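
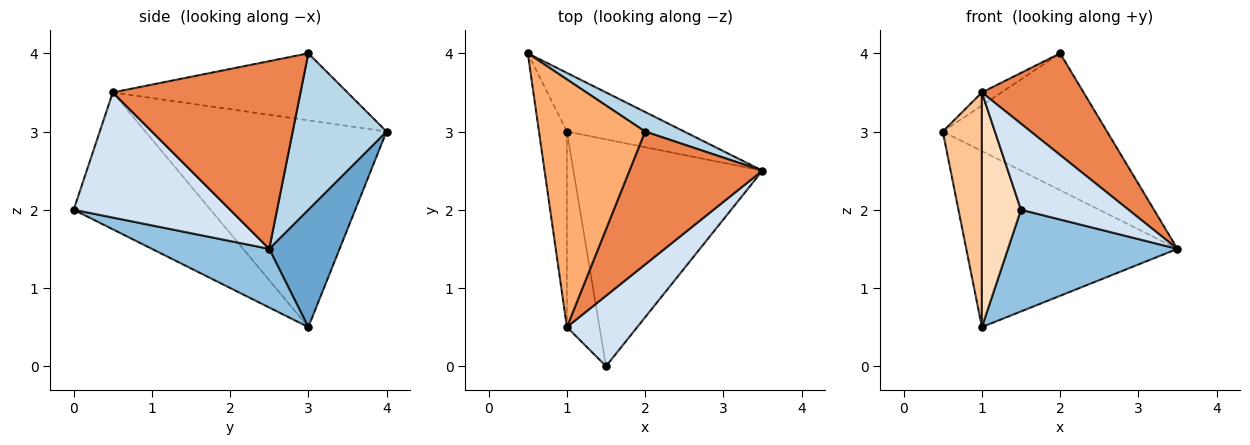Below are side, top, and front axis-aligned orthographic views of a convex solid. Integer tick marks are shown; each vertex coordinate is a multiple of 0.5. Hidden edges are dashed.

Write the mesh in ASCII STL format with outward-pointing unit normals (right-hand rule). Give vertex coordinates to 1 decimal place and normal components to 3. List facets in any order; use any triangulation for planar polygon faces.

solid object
 facet normal 0.302 0.905 -0.302
  outer loop
   vertex 1.0 3.0 0.5
   vertex 0.5 4.0 3.0
   vertex 3.5 2.5 1.5
  endloop
 endfacet
 facet normal 0.272 -0.394 -0.878
  outer loop
   vertex 1.0 3.0 0.5
   vertex 3.5 2.5 1.5
   vertex 1.5 0.0 2.0
  endloop
 endfacet
 facet normal 0.492 0.862 0.123
  outer loop
   vertex 2.0 3.0 4.0
   vertex 3.5 2.5 1.5
   vertex 0.5 4.0 3.0
  endloop
 endfacet
 facet normal 0.748 -0.514 0.421
  outer loop
   vertex 1.0 0.5 3.5
   vertex 1.5 0.0 2.0
   vertex 3.5 2.5 1.5
  endloop
 endfacet
 facet normal 0.746 -0.404 0.529
  outer loop
   vertex 1.0 0.5 3.5
   vertex 3.5 2.5 1.5
   vertex 2.0 3.0 4.0
  endloop
 endfacet
 facet normal -0.533 0.044 0.845
  outer loop
   vertex 1.0 0.5 3.5
   vertex 2.0 3.0 4.0
   vertex 0.5 4.0 3.0
  endloop
 endfacet
 facet normal -0.978 -0.159 -0.132
  outer loop
   vertex 1.0 0.5 3.5
   vertex 0.5 4.0 3.0
   vertex 1.0 3.0 0.5
  endloop
 endfacet
 facet normal -0.937 -0.268 -0.223
  outer loop
   vertex 1.0 0.5 3.5
   vertex 1.0 3.0 0.5
   vertex 1.5 0.0 2.0
  endloop
 endfacet
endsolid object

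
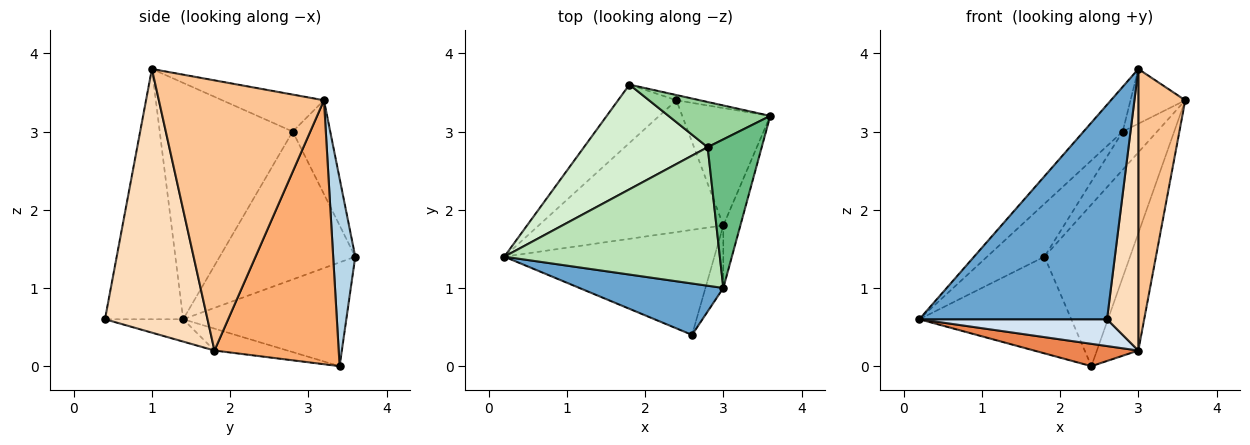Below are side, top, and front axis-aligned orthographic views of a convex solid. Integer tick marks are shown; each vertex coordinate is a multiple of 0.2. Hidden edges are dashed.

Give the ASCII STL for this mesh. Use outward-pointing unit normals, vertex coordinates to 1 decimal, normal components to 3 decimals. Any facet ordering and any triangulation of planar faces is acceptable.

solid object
 facet normal -0.376 -0.901 0.216
  outer loop
   vertex 3.0 1.0 3.8
   vertex 0.2 1.4 0.6
   vertex 2.6 0.4 0.6
  endloop
 endfacet
 facet normal -0.677 0.630 -0.380
  outer loop
   vertex 1.8 3.6 1.4
   vertex 2.4 3.4 0.0
   vertex 0.2 1.4 0.6
  endloop
 endfacet
 facet normal 0.250 0.968 -0.031
  outer loop
   vertex 1.8 3.6 1.4
   vertex 3.6 3.2 3.4
   vertex 2.4 3.4 0.0
  endloop
 endfacet
 facet normal -0.103 -0.246 -0.964
  outer loop
   vertex 3.0 1.8 0.2
   vertex 2.6 0.4 0.6
   vertex 0.2 1.4 0.6
  endloop
 endfacet
 facet normal -0.116 -0.166 -0.979
  outer loop
   vertex 3.0 1.8 0.2
   vertex 0.2 1.4 0.6
   vertex 2.4 3.4 0.0
  endloop
 endfacet
 facet normal 0.905 0.302 -0.302
  outer loop
   vertex 3.0 1.8 0.2
   vertex 2.4 3.4 0.0
   vertex 3.6 3.2 3.4
  endloop
 endfacet
 facet normal 0.960 -0.273 -0.061
  outer loop
   vertex 3.0 1.8 0.2
   vertex 3.6 3.2 3.4
   vertex 3.0 1.0 3.8
  endloop
 endfacet
 facet normal 0.954 -0.291 -0.065
  outer loop
   vertex 3.0 1.8 0.2
   vertex 3.0 1.0 3.8
   vertex 2.6 0.4 0.6
  endloop
 endfacet
 facet normal -0.540 0.291 0.790
  outer loop
   vertex 2.8 2.8 3.0
   vertex 3.0 1.0 3.8
   vertex 3.6 3.2 3.4
  endloop
 endfacet
 facet normal -0.576 0.528 0.624
  outer loop
   vertex 2.8 2.8 3.0
   vertex 3.6 3.2 3.4
   vertex 1.8 3.6 1.4
  endloop
 endfacet
 facet normal -0.722 0.212 0.658
  outer loop
   vertex 2.8 2.8 3.0
   vertex 0.2 1.4 0.6
   vertex 3.0 1.0 3.8
  endloop
 endfacet
 facet normal -0.730 0.309 0.610
  outer loop
   vertex 2.8 2.8 3.0
   vertex 1.8 3.6 1.4
   vertex 0.2 1.4 0.6
  endloop
 endfacet
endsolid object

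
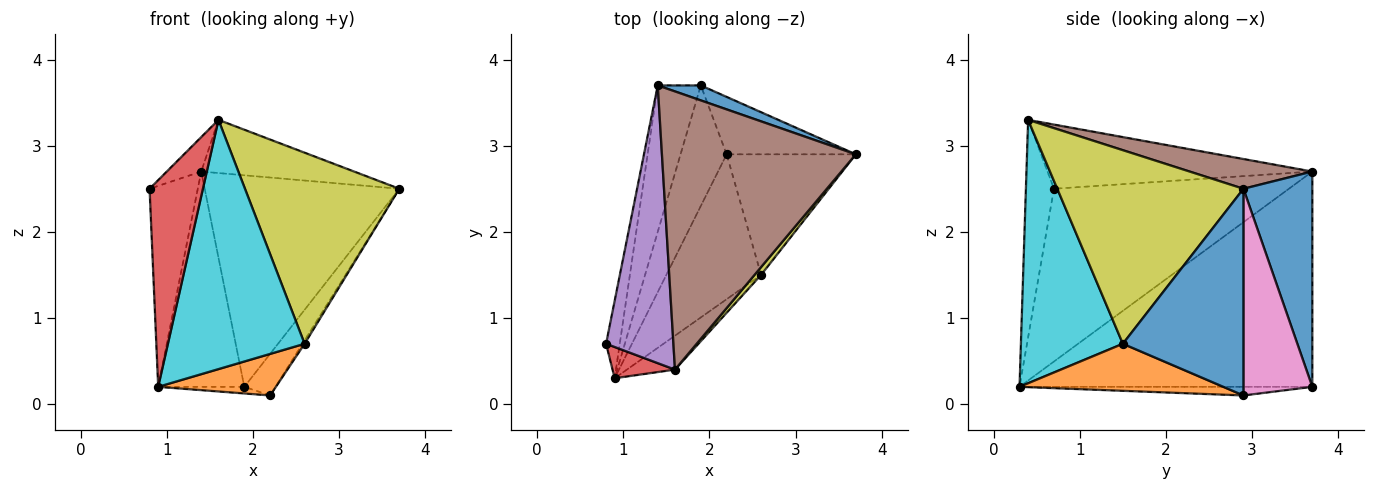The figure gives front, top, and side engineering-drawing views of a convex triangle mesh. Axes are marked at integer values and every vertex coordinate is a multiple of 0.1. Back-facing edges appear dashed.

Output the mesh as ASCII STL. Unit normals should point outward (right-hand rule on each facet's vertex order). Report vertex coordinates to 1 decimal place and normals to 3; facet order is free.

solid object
 facet normal 0.333 0.941 0.067
  outer loop
   vertex 1.4 3.7 2.7
   vertex 3.7 2.9 2.5
   vertex 1.9 3.7 0.2
  endloop
 endfacet
 facet normal -0.977 0.200 -0.077
  outer loop
   vertex 1.4 3.7 2.7
   vertex 0.9 0.3 0.2
   vertex 0.8 0.7 2.5
  endloop
 endfacet
 facet normal -0.942 0.277 -0.188
  outer loop
   vertex 1.4 3.7 2.7
   vertex 1.9 3.7 0.2
   vertex 0.9 0.3 0.2
  endloop
 endfacet
 facet normal -0.461 -0.877 0.132
  outer loop
   vertex 1.6 0.4 3.3
   vertex 0.8 0.7 2.5
   vertex 0.9 0.3 0.2
  endloop
 endfacet
 facet normal -0.687 0.089 0.721
  outer loop
   vertex 1.6 0.4 3.3
   vertex 1.4 3.7 2.7
   vertex 0.8 0.7 2.5
  endloop
 endfacet
 facet normal 0.149 0.186 0.971
  outer loop
   vertex 1.6 0.4 3.3
   vertex 3.7 2.9 2.5
   vertex 1.4 3.7 2.7
  endloop
 endfacet
 facet normal 0.792 0.359 -0.495
  outer loop
   vertex 2.2 2.9 0.1
   vertex 1.9 3.7 0.2
   vertex 3.7 2.9 2.5
  endloop
 endfacet
 facet normal -0.183 0.054 -0.982
  outer loop
   vertex 2.2 2.9 0.1
   vertex 0.9 0.3 0.2
   vertex 1.9 3.7 0.2
  endloop
 endfacet
 facet normal 0.770 -0.638 0.026
  outer loop
   vertex 2.6 1.5 0.7
   vertex 3.7 2.9 2.5
   vertex 1.6 0.4 3.3
  endloop
 endfacet
 facet normal 0.594 -0.797 -0.109
  outer loop
   vertex 2.6 1.5 0.7
   vertex 1.6 0.4 3.3
   vertex 0.9 0.3 0.2
  endloop
 endfacet
 facet normal 0.848 0.015 -0.530
  outer loop
   vertex 2.6 1.5 0.7
   vertex 2.2 2.9 0.1
   vertex 3.7 2.9 2.5
  endloop
 endfacet
 facet normal 0.431 -0.249 -0.868
  outer loop
   vertex 2.6 1.5 0.7
   vertex 0.9 0.3 0.2
   vertex 2.2 2.9 0.1
  endloop
 endfacet
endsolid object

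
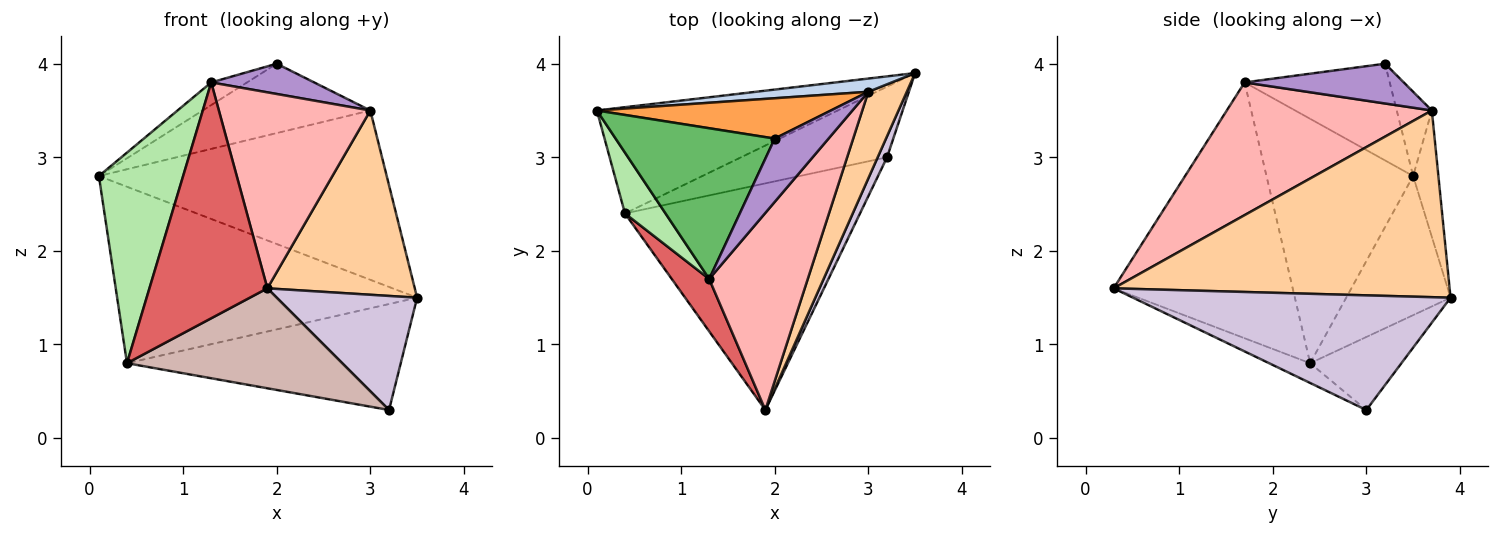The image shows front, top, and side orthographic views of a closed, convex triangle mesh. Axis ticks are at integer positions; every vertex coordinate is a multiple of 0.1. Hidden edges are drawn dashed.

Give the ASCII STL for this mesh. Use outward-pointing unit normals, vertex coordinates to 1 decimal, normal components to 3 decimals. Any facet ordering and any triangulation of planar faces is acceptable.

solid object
 facet normal -0.286 0.821 -0.494
  outer loop
   vertex 0.4 2.4 0.8
   vertex 0.1 3.5 2.8
   vertex 3.5 3.9 1.5
  endloop
 endfacet
 facet normal -0.087 0.993 0.078
  outer loop
   vertex 3.0 3.7 3.5
   vertex 3.5 3.9 1.5
   vertex 0.1 3.5 2.8
  endloop
 endfacet
 facet normal -0.178 0.851 0.495
  outer loop
   vertex 3.0 3.7 3.5
   vertex 0.1 3.5 2.8
   vertex 2.0 3.2 4.0
  endloop
 endfacet
 facet normal 0.900 -0.395 0.185
  outer loop
   vertex 3.0 3.7 3.5
   vertex 1.9 0.3 1.6
   vertex 3.5 3.9 1.5
  endloop
 endfacet
 facet normal -0.515 0.127 0.848
  outer loop
   vertex 1.3 1.7 3.8
   vertex 2.0 3.2 4.0
   vertex 0.1 3.5 2.8
  endloop
 endfacet
 facet normal -0.858 -0.493 0.142
  outer loop
   vertex 1.3 1.7 3.8
   vertex 0.1 3.5 2.8
   vertex 0.4 2.4 0.8
  endloop
 endfacet
 facet normal -0.829 -0.546 0.121
  outer loop
   vertex 1.3 1.7 3.8
   vertex 0.4 2.4 0.8
   vertex 1.9 0.3 1.6
  endloop
 endfacet
 facet normal 0.691 -0.510 0.513
  outer loop
   vertex 1.3 1.7 3.8
   vertex 1.9 0.3 1.6
   vertex 3.0 3.7 3.5
  endloop
 endfacet
 facet normal 0.555 -0.359 0.751
  outer loop
   vertex 1.3 1.7 3.8
   vertex 3.0 3.7 3.5
   vertex 2.0 3.2 4.0
  endloop
 endfacet
 facet normal 0.912 -0.403 0.074
  outer loop
   vertex 3.2 3.0 0.3
   vertex 3.5 3.9 1.5
   vertex 1.9 0.3 1.6
  endloop
 endfacet
 facet normal -0.267 0.802 -0.535
  outer loop
   vertex 3.2 3.0 0.3
   vertex 0.4 2.4 0.8
   vertex 3.5 3.9 1.5
  endloop
 endfacet
 facet normal -0.077 -0.402 -0.912
  outer loop
   vertex 3.2 3.0 0.3
   vertex 1.9 0.3 1.6
   vertex 0.4 2.4 0.8
  endloop
 endfacet
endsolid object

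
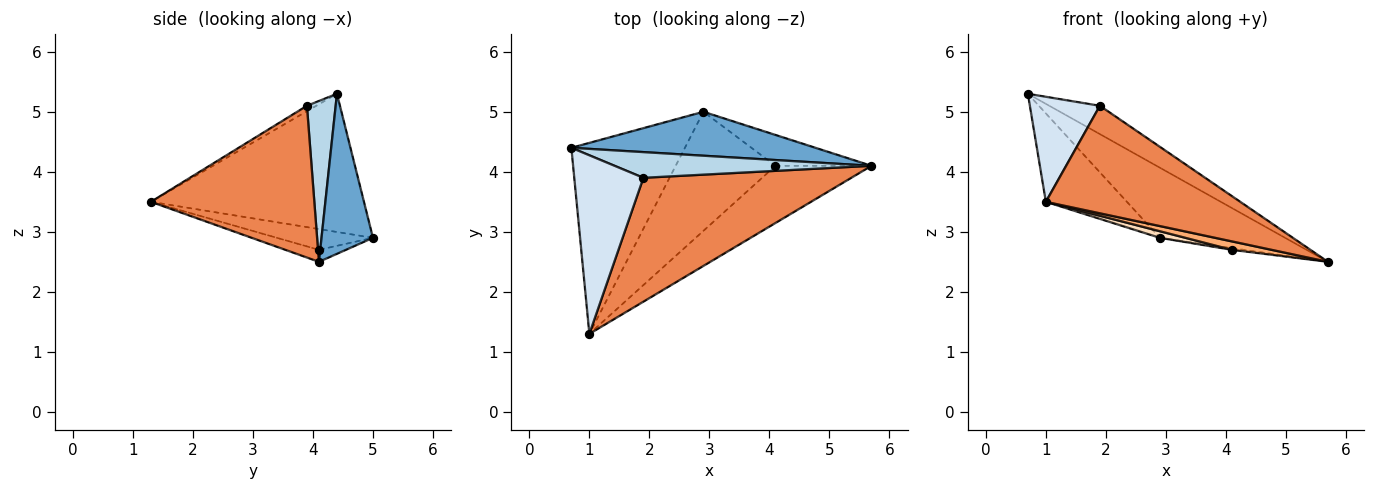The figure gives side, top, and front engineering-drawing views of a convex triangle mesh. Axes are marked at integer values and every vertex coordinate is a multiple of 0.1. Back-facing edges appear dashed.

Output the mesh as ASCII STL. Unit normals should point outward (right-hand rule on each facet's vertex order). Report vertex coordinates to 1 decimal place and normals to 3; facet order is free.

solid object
 facet normal 0.329 0.800 0.502
  outer loop
   vertex 2.9 5.0 2.9
   vertex 0.7 4.4 5.3
   vertex 5.7 4.1 2.5
  endloop
 endfacet
 facet normal -0.741 0.282 -0.609
  outer loop
   vertex 2.9 5.0 2.9
   vertex 1.0 1.3 3.5
   vertex 0.7 4.4 5.3
  endloop
 endfacet
 facet normal 0.388 0.683 0.619
  outer loop
   vertex 1.9 3.9 5.1
   vertex 5.7 4.1 2.5
   vertex 0.7 4.4 5.3
  endloop
 endfacet
 facet normal -0.067 -0.506 0.860
  outer loop
   vertex 1.9 3.9 5.1
   vertex 0.7 4.4 5.3
   vertex 1.0 1.3 3.5
  endloop
 endfacet
 facet normal 0.483 -0.574 0.661
  outer loop
   vertex 1.9 3.9 5.1
   vertex 1.0 1.3 3.5
   vertex 5.7 4.1 2.5
  endloop
 endfacet
 facet normal -0.123 -0.145 -0.982
  outer loop
   vertex 4.1 4.1 2.7
   vertex 5.7 4.1 2.5
   vertex 1.0 1.3 3.5
  endloop
 endfacet
 facet normal -0.124 0.055 -0.991
  outer loop
   vertex 4.1 4.1 2.7
   vertex 2.9 5.0 2.9
   vertex 5.7 4.1 2.5
  endloop
 endfacet
 facet normal -0.203 -0.054 -0.978
  outer loop
   vertex 4.1 4.1 2.7
   vertex 1.0 1.3 3.5
   vertex 2.9 5.0 2.9
  endloop
 endfacet
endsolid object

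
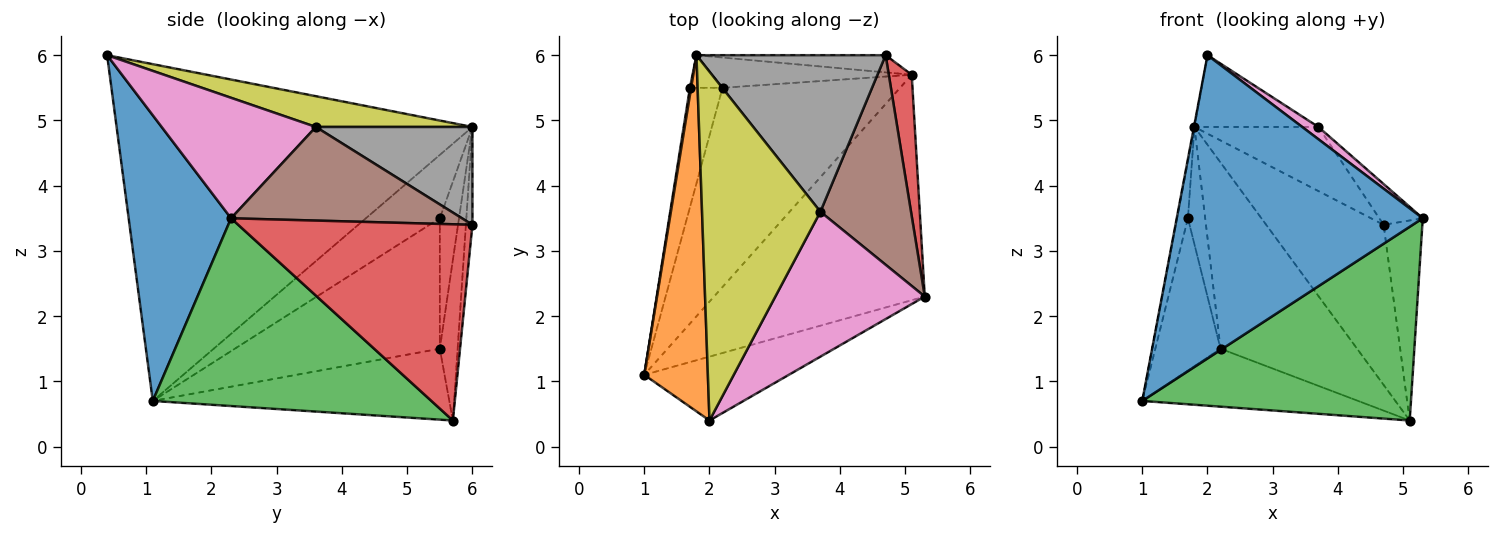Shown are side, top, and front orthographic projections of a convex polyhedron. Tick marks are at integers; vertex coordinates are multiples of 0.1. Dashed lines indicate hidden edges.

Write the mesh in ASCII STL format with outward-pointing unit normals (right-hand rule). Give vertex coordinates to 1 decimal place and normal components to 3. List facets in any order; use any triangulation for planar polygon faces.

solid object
 facet normal 0.377 -0.906 -0.191
  outer loop
   vertex 2.0 0.4 6.0
   vertex 1.0 1.1 0.7
   vertex 5.3 2.3 3.5
  endloop
 endfacet
 facet normal -0.983 0.001 0.186
  outer loop
   vertex 1.8 6.0 4.9
   vertex 1.0 1.1 0.7
   vertex 2.0 0.4 6.0
  endloop
 endfacet
 facet normal 0.560 -0.540 -0.628
  outer loop
   vertex 5.1 5.7 0.4
   vertex 5.3 2.3 3.5
   vertex 1.0 1.1 0.7
  endloop
 endfacet
 facet normal 0.980 0.162 0.114
  outer loop
   vertex 5.1 5.7 0.4
   vertex 4.7 6.0 3.4
   vertex 5.3 2.3 3.5
  endloop
 endfacet
 facet normal -0.055 0.993 -0.107
  outer loop
   vertex 5.1 5.7 0.4
   vertex 1.8 6.0 4.9
   vertex 4.7 6.0 3.4
  endloop
 endfacet
 facet normal 0.712 0.134 0.689
  outer loop
   vertex 3.7 3.6 4.9
   vertex 5.3 2.3 3.5
   vertex 4.7 6.0 3.4
  endloop
 endfacet
 facet normal 0.626 -0.066 0.777
  outer loop
   vertex 3.7 3.6 4.9
   vertex 2.0 0.4 6.0
   vertex 5.3 2.3 3.5
  endloop
 endfacet
 facet normal 0.432 0.342 0.835
  outer loop
   vertex 3.7 3.6 4.9
   vertex 4.7 6.0 3.4
   vertex 1.8 6.0 4.9
  endloop
 endfacet
 facet normal 0.247 0.195 0.949
  outer loop
   vertex 3.7 3.6 4.9
   vertex 1.8 6.0 4.9
   vertex 2.0 0.4 6.0
  endloop
 endfacet
 facet normal -0.358 0.261 -0.897
  outer loop
   vertex 2.2 5.5 1.5
   vertex 5.1 5.7 0.4
   vertex 1.0 1.1 0.7
  endloop
 endfacet
 facet normal -0.128 0.979 -0.159
  outer loop
   vertex 2.2 5.5 1.5
   vertex 1.8 6.0 4.9
   vertex 5.1 5.7 0.4
  endloop
 endfacet
 facet normal -0.989 0.145 0.019
  outer loop
   vertex 1.7 5.5 3.5
   vertex 1.0 1.1 0.7
   vertex 1.8 6.0 4.9
  endloop
 endfacet
 facet normal -0.927 0.295 -0.232
  outer loop
   vertex 1.7 5.5 3.5
   vertex 2.2 5.5 1.5
   vertex 1.0 1.1 0.7
  endloop
 endfacet
 facet normal -0.731 0.658 -0.183
  outer loop
   vertex 1.7 5.5 3.5
   vertex 1.8 6.0 4.9
   vertex 2.2 5.5 1.5
  endloop
 endfacet
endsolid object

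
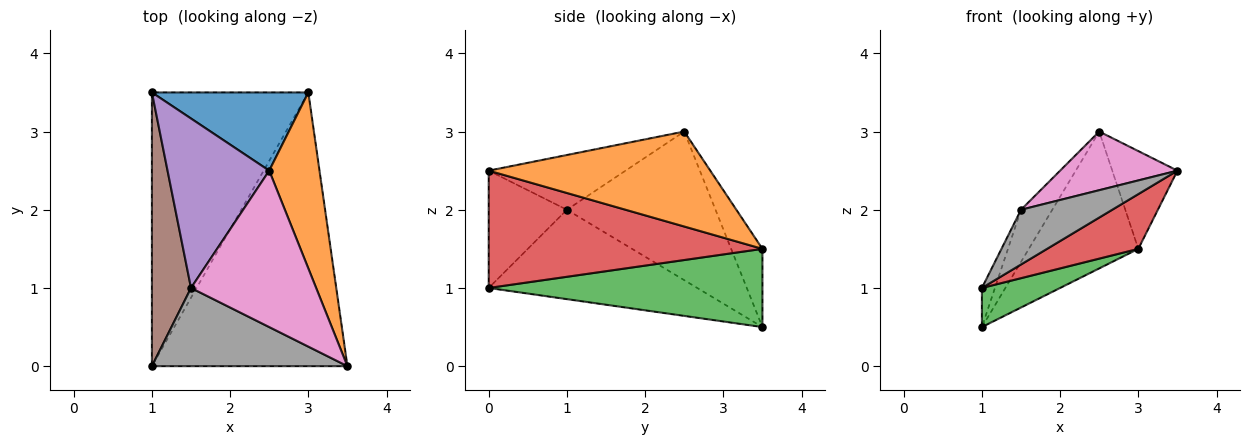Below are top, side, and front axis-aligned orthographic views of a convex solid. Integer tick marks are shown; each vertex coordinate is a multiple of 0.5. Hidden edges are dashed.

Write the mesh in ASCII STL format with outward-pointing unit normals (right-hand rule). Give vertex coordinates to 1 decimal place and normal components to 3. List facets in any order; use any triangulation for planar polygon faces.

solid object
 facet normal -0.241 0.843 0.482
  outer loop
   vertex 3.0 3.5 1.5
   vertex 1.0 3.5 0.5
   vertex 2.5 2.5 3.0
  endloop
 endfacet
 facet normal 0.855 0.252 0.453
  outer loop
   vertex 3.0 3.5 1.5
   vertex 2.5 2.5 3.0
   vertex 3.5 0.0 2.5
  endloop
 endfacet
 facet normal 0.444 -0.127 -0.887
  outer loop
   vertex 3.0 3.5 1.5
   vertex 1.0 0.0 1.0
   vertex 1.0 3.5 0.5
  endloop
 endfacet
 facet normal 0.507 -0.169 -0.845
  outer loop
   vertex 3.0 3.5 1.5
   vertex 3.5 0.0 2.5
   vertex 1.0 0.0 1.0
  endloop
 endfacet
 facet normal -0.813 0.171 0.556
  outer loop
   vertex 1.5 1.0 2.0
   vertex 2.5 2.5 3.0
   vertex 1.0 3.5 0.5
  endloop
 endfacet
 facet normal -0.915 0.057 0.400
  outer loop
   vertex 1.5 1.0 2.0
   vertex 1.0 3.5 0.5
   vertex 1.0 0.0 1.0
  endloop
 endfacet
 facet normal -0.379 -0.325 0.866
  outer loop
   vertex 1.5 1.0 2.0
   vertex 3.5 0.0 2.5
   vertex 2.5 2.5 3.0
  endloop
 endfacet
 facet normal -0.441 -0.515 0.735
  outer loop
   vertex 1.5 1.0 2.0
   vertex 1.0 0.0 1.0
   vertex 3.5 0.0 2.5
  endloop
 endfacet
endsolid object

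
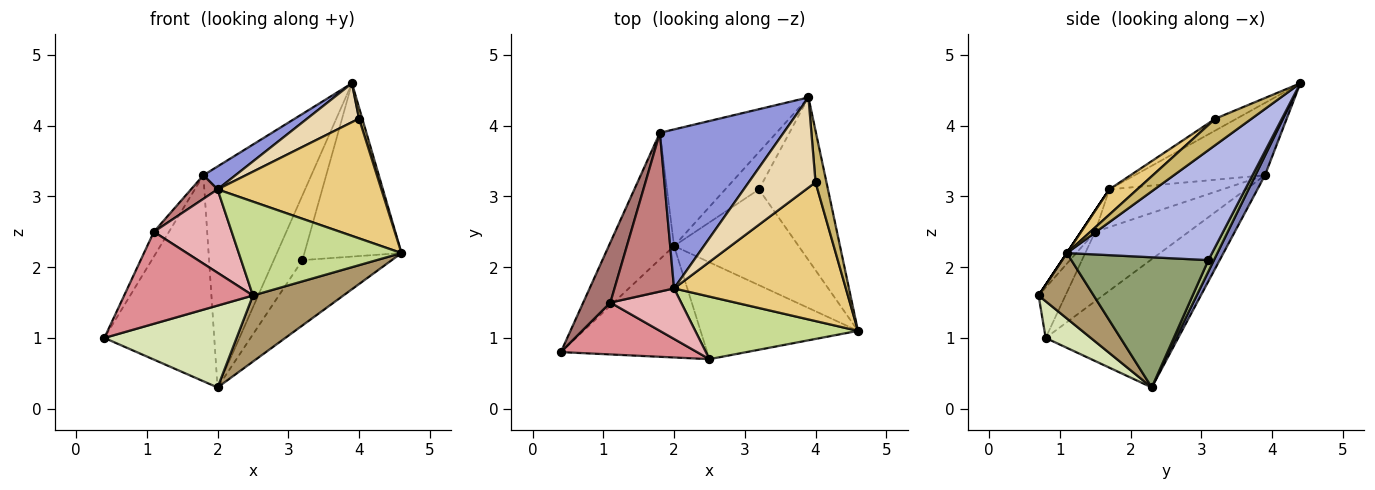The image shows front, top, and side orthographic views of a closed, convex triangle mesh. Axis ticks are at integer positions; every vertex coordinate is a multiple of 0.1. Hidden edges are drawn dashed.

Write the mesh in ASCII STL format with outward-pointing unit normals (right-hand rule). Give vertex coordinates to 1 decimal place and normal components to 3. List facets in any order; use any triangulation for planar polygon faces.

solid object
 facet normal -0.717 0.594 -0.365
  outer loop
   vertex 1.8 3.9 3.3
   vertex 2.0 2.3 0.3
   vertex 0.4 0.8 1.0
  endloop
 endfacet
 facet normal 0.078 0.882 -0.465
  outer loop
   vertex 1.8 3.9 3.3
   vertex 3.9 4.4 4.6
   vertex 2.0 2.3 0.3
  endloop
 endfacet
 facet normal -0.501 -0.123 0.857
  outer loop
   vertex 2.0 1.7 3.1
   vertex 3.9 4.4 4.6
   vertex 1.8 3.9 3.3
  endloop
 endfacet
 facet normal 0.737 0.493 -0.463
  outer loop
   vertex 3.2 3.1 2.1
   vertex 3.9 4.4 4.6
   vertex 4.6 1.1 2.2
  endloop
 endfacet
 facet normal 0.654 0.426 -0.625
  outer loop
   vertex 3.2 3.1 2.1
   vertex 4.6 1.1 2.2
   vertex 2.0 2.3 0.3
  endloop
 endfacet
 facet normal 0.167 0.855 -0.491
  outer loop
   vertex 3.2 3.1 2.1
   vertex 2.0 2.3 0.3
   vertex 3.9 4.4 4.6
  endloop
 endfacet
 facet normal 0.000 -0.832 0.555
  outer loop
   vertex 2.5 0.7 1.6
   vertex 4.6 1.1 2.2
   vertex 2.0 1.7 3.1
  endloop
 endfacet
 facet normal 0.198 -0.580 -0.790
  outer loop
   vertex 2.5 0.7 1.6
   vertex 0.4 0.8 1.0
   vertex 2.0 2.3 0.3
  endloop
 endfacet
 facet normal 0.325 -0.533 -0.781
  outer loop
   vertex 2.5 0.7 1.6
   vertex 2.0 2.3 0.3
   vertex 4.6 1.1 2.2
  endloop
 endfacet
 facet normal 0.921 -0.082 0.382
  outer loop
   vertex 4.0 3.2 4.1
   vertex 4.6 1.1 2.2
   vertex 3.9 4.4 4.6
  endloop
 endfacet
 facet normal 0.111 -0.649 0.753
  outer loop
   vertex 4.0 3.2 4.1
   vertex 2.0 1.7 3.1
   vertex 4.6 1.1 2.2
  endloop
 endfacet
 facet normal -0.160 -0.391 0.906
  outer loop
   vertex 4.0 3.2 4.1
   vertex 3.9 4.4 4.6
   vertex 2.0 1.7 3.1
  endloop
 endfacet
 facet normal -0.921 0.148 0.360
  outer loop
   vertex 1.1 1.5 2.5
   vertex 1.8 3.9 3.3
   vertex 0.4 0.8 1.0
  endloop
 endfacet
 facet normal -0.531 -0.124 0.838
  outer loop
   vertex 1.1 1.5 2.5
   vertex 2.0 1.7 3.1
   vertex 1.8 3.9 3.3
  endloop
 endfacet
 facet normal -0.179 -0.857 0.483
  outer loop
   vertex 1.1 1.5 2.5
   vertex 0.4 0.8 1.0
   vertex 2.5 0.7 1.6
  endloop
 endfacet
 facet normal -0.154 -0.845 0.512
  outer loop
   vertex 1.1 1.5 2.5
   vertex 2.5 0.7 1.6
   vertex 2.0 1.7 3.1
  endloop
 endfacet
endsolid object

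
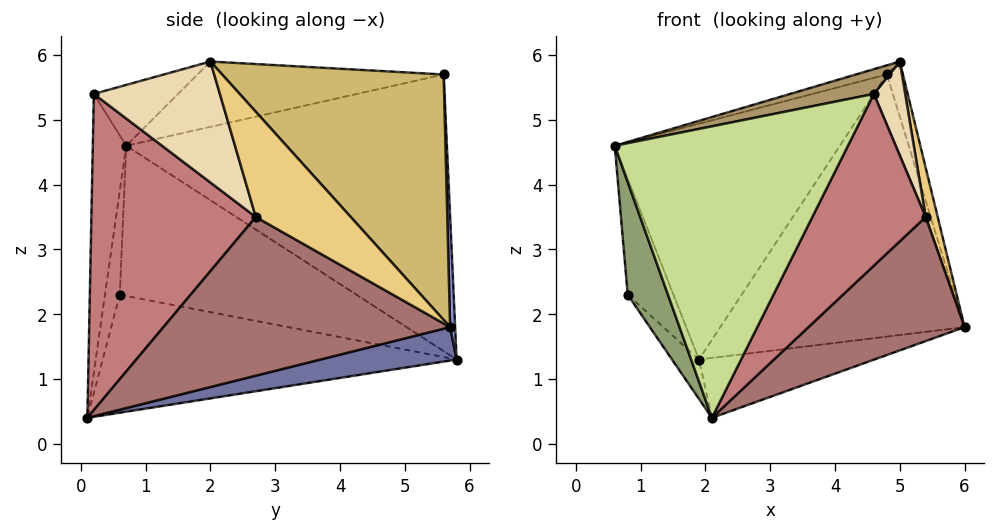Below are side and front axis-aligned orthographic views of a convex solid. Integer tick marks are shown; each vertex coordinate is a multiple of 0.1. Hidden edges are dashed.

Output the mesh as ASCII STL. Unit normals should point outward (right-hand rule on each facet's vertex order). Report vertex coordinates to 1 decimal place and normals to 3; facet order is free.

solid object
 facet normal 0.123 0.159 -0.980
  outer loop
   vertex 2.1 0.1 0.4
   vertex 1.9 5.8 1.3
   vertex 6.0 5.7 1.8
  endloop
 endfacet
 facet normal -0.712 0.500 0.492
  outer loop
   vertex 4.8 5.6 5.7
   vertex 1.9 5.8 1.3
   vertex 0.6 0.7 4.6
  endloop
 endfacet
 facet normal 0.020 0.999 0.032
  outer loop
   vertex 4.8 5.6 5.7
   vertex 6.0 5.7 1.8
   vertex 1.9 5.8 1.3
  endloop
 endfacet
 facet normal -0.978 0.189 -0.093
  outer loop
   vertex 0.8 0.6 2.3
   vertex 0.6 0.7 4.6
   vertex 1.9 5.8 1.3
  endloop
 endfacet
 facet normal -0.345 -0.938 0.011
  outer loop
   vertex 0.8 0.6 2.3
   vertex 2.1 0.1 0.4
   vertex 0.6 0.7 4.6
  endloop
 endfacet
 facet normal -0.816 0.062 -0.575
  outer loop
   vertex 0.8 0.6 2.3
   vertex 1.9 5.8 1.3
   vertex 2.1 0.1 0.4
  endloop
 endfacet
 facet normal -0.141 -0.986 0.090
  outer loop
   vertex 4.6 0.2 5.4
   vertex 0.6 0.7 4.6
   vertex 2.1 0.1 0.4
  endloop
 endfacet
 facet normal -0.293 0.037 0.955
  outer loop
   vertex 5.0 2.0 5.9
   vertex 4.8 5.6 5.7
   vertex 0.6 0.7 4.6
  endloop
 endfacet
 facet normal -0.217 -0.216 0.952
  outer loop
   vertex 5.0 2.0 5.9
   vertex 0.6 0.7 4.6
   vertex 4.6 0.2 5.4
  endloop
 endfacet
 facet normal 0.953 0.069 0.295
  outer loop
   vertex 5.0 2.0 5.9
   vertex 6.0 5.7 1.8
   vertex 4.8 5.6 5.7
  endloop
 endfacet
 facet normal 0.984 -0.124 0.128
  outer loop
   vertex 5.4 2.7 3.5
   vertex 6.0 5.7 1.8
   vertex 5.0 2.0 5.9
  endloop
 endfacet
 facet normal 0.966 -0.240 0.091
  outer loop
   vertex 5.4 2.7 3.5
   vertex 5.0 2.0 5.9
   vertex 4.6 0.2 5.4
  endloop
 endfacet
 facet normal 0.775 -0.422 -0.471
  outer loop
   vertex 5.4 2.7 3.5
   vertex 2.1 0.1 0.4
   vertex 6.0 5.7 1.8
  endloop
 endfacet
 facet normal 0.764 -0.527 -0.372
  outer loop
   vertex 5.4 2.7 3.5
   vertex 4.6 0.2 5.4
   vertex 2.1 0.1 0.4
  endloop
 endfacet
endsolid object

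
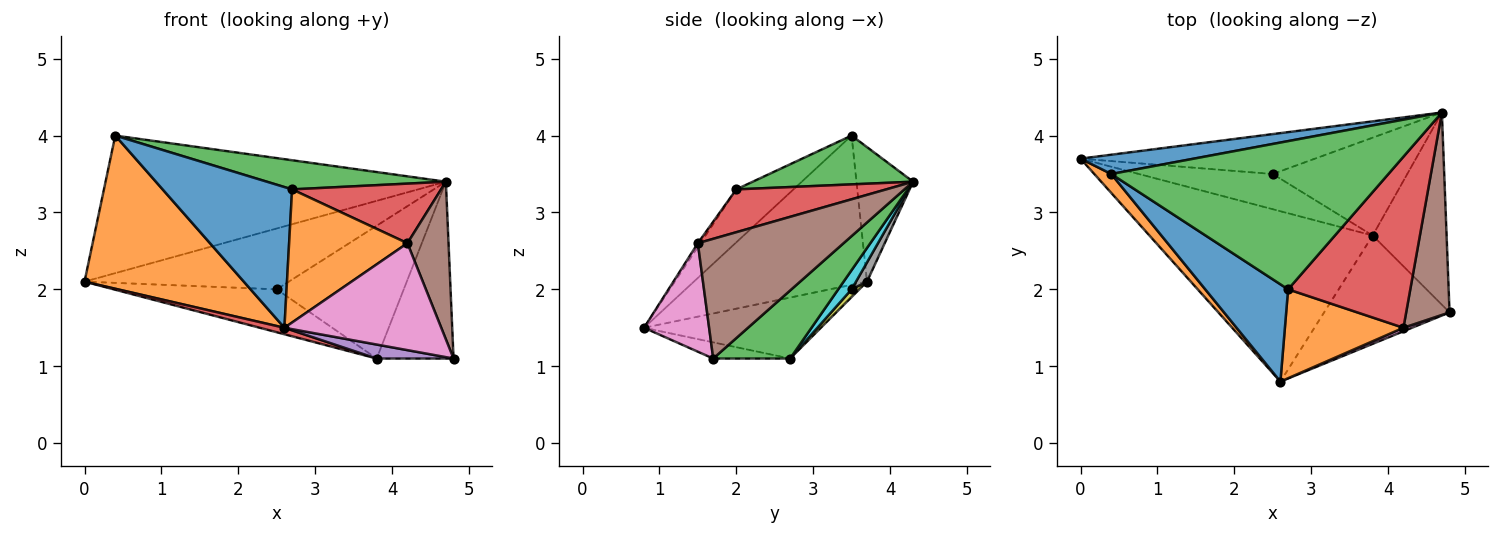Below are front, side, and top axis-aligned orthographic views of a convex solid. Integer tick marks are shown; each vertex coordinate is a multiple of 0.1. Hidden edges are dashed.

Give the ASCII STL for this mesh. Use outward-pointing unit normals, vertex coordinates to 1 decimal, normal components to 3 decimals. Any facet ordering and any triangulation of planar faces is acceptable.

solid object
 facet normal -0.163 0.977 0.137
  outer loop
   vertex 0.4 3.5 4.0
   vertex 4.7 4.3 3.4
   vertex 0.0 3.7 2.1
  endloop
 endfacet
 facet normal -0.733 -0.675 0.083
  outer loop
   vertex 2.6 0.8 1.5
   vertex 0.4 3.5 4.0
   vertex 0.0 3.7 2.1
  endloop
 endfacet
 facet normal 0.561 0.561 -0.609
  outer loop
   vertex 3.8 2.7 1.1
   vertex 4.7 4.3 3.4
   vertex 4.8 1.7 1.1
  endloop
 endfacet
 facet normal -0.263 -0.037 -0.964
  outer loop
   vertex 3.8 2.7 1.1
   vertex 2.6 0.8 1.5
   vertex 0.0 3.7 2.1
  endloop
 endfacet
 facet normal -0.127 -0.127 -0.984
  outer loop
   vertex 3.8 2.7 1.1
   vertex 4.8 1.7 1.1
   vertex 2.6 0.8 1.5
  endloop
 endfacet
 facet normal 0.909 -0.256 0.329
  outer loop
   vertex 4.2 1.5 2.6
   vertex 4.8 1.7 1.1
   vertex 4.7 4.3 3.4
  endloop
 endfacet
 facet normal 0.383 -0.923 0.030
  outer loop
   vertex 4.2 1.5 2.6
   vertex 2.6 0.8 1.5
   vertex 4.8 1.7 1.1
  endloop
 endfacet
 facet normal 0.045 0.835 -0.548
  outer loop
   vertex 2.5 3.5 2.0
   vertex 0.0 3.7 2.1
   vertex 4.7 4.3 3.4
  endloop
 endfacet
 facet normal 0.036 0.772 -0.634
  outer loop
   vertex 2.5 3.5 2.0
   vertex 3.8 2.7 1.1
   vertex 0.0 3.7 2.1
  endloop
 endfacet
 facet normal 0.084 0.802 -0.591
  outer loop
   vertex 2.5 3.5 2.0
   vertex 4.7 4.3 3.4
   vertex 3.8 2.7 1.1
  endloop
 endfacet
 facet normal -0.342 -0.773 0.534
  outer loop
   vertex 2.7 2.0 3.3
   vertex 0.4 3.5 4.0
   vertex 2.6 0.8 1.5
  endloop
 endfacet
 facet normal -0.018 -0.831 0.555
  outer loop
   vertex 2.7 2.0 3.3
   vertex 2.6 0.8 1.5
   vertex 4.2 1.5 2.6
  endloop
 endfacet
 facet normal 0.170 -0.190 0.967
  outer loop
   vertex 2.7 2.0 3.3
   vertex 4.7 4.3 3.4
   vertex 0.4 3.5 4.0
  endloop
 endfacet
 facet normal 0.314 -0.312 0.897
  outer loop
   vertex 2.7 2.0 3.3
   vertex 4.2 1.5 2.6
   vertex 4.7 4.3 3.4
  endloop
 endfacet
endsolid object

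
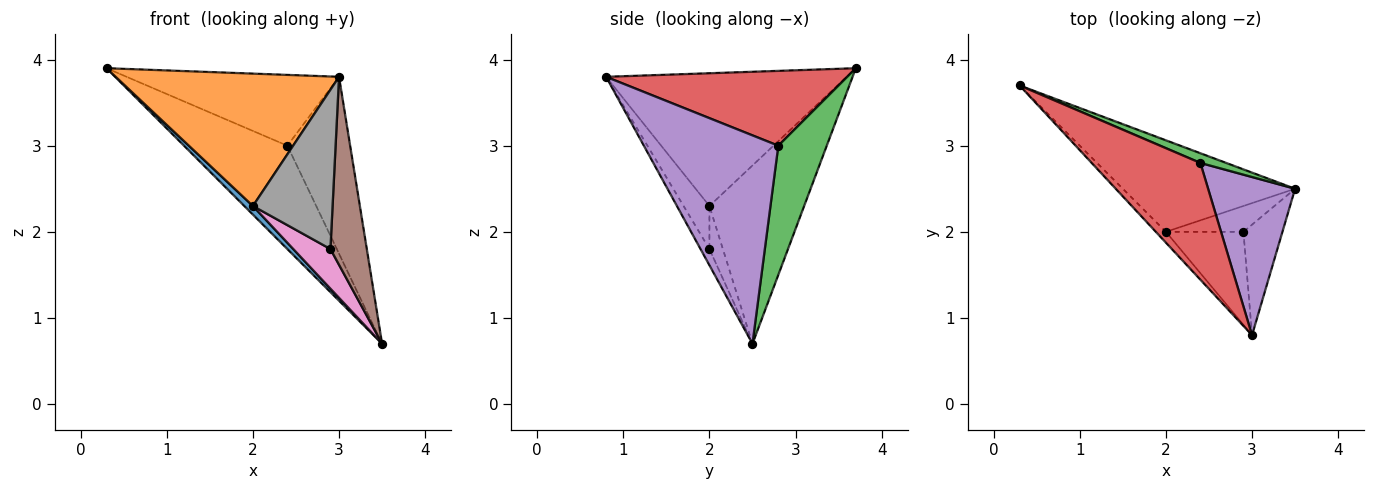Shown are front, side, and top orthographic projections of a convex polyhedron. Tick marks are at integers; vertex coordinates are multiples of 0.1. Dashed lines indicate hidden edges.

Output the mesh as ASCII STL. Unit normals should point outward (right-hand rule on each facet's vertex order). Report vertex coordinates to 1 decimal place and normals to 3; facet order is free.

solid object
 facet normal -0.718 -0.065 -0.693
  outer loop
   vertex 2.0 2.0 2.3
   vertex 0.3 3.7 3.9
   vertex 3.5 2.5 0.7
  endloop
 endfacet
 facet normal -0.732 -0.679 -0.056
  outer loop
   vertex 2.0 2.0 2.3
   vertex 3.0 0.8 3.8
   vertex 0.3 3.7 3.9
  endloop
 endfacet
 facet normal 0.423 0.902 0.085
  outer loop
   vertex 2.4 2.8 3.0
   vertex 3.5 2.5 0.7
   vertex 0.3 3.7 3.9
  endloop
 endfacet
 facet normal 0.507 0.447 0.737
  outer loop
   vertex 2.4 2.8 3.0
   vertex 0.3 3.7 3.9
   vertex 3.0 0.8 3.8
  endloop
 endfacet
 facet normal 0.848 0.396 0.354
  outer loop
   vertex 2.4 2.8 3.0
   vertex 3.0 0.8 3.8
   vertex 3.5 2.5 0.7
  endloop
 endfacet
 facet normal -0.206 -0.844 -0.496
  outer loop
   vertex 2.9 2.0 1.8
   vertex 3.5 2.5 0.7
   vertex 3.0 0.8 3.8
  endloop
 endfacet
 facet normal -0.290 -0.802 -0.523
  outer loop
   vertex 2.9 2.0 1.8
   vertex 2.0 2.0 2.3
   vertex 3.5 2.5 0.7
  endloop
 endfacet
 facet normal -0.270 -0.832 -0.485
  outer loop
   vertex 2.9 2.0 1.8
   vertex 3.0 0.8 3.8
   vertex 2.0 2.0 2.3
  endloop
 endfacet
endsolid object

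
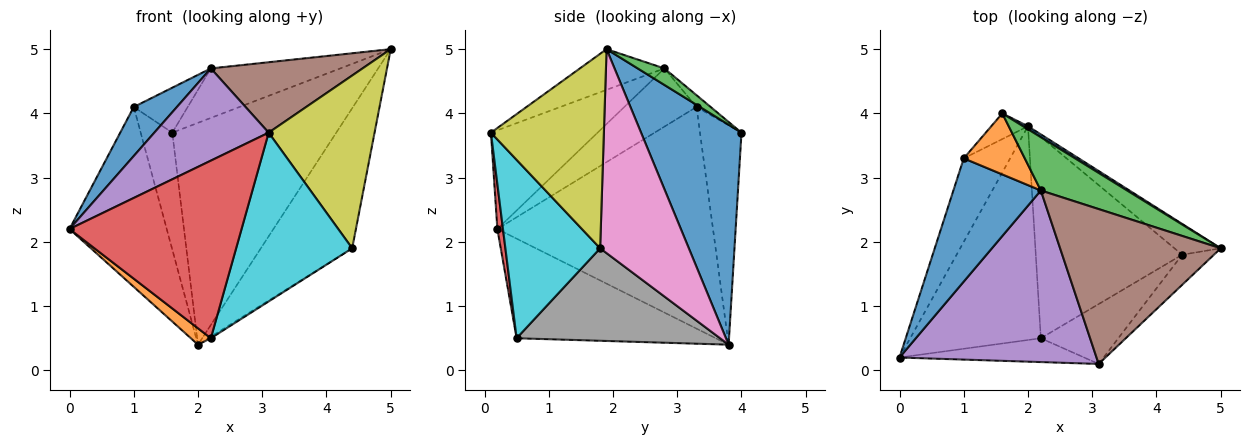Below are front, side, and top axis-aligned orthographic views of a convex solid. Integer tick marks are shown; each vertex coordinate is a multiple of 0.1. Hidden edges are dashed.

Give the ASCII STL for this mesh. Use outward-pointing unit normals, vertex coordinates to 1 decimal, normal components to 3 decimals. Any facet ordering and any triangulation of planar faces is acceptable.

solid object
 facet normal 0.522 0.853 0.012
  outer loop
   vertex 2.0 3.8 0.4
   vertex 1.6 4.0 3.7
   vertex 5.0 1.9 5.0
  endloop
 endfacet
 facet normal -0.605 -0.061 -0.794
  outer loop
   vertex 2.2 0.5 0.5
   vertex 0.0 0.2 2.2
   vertex 2.0 3.8 0.4
  endloop
 endfacet
 facet normal 0.139 0.674 0.726
  outer loop
   vertex 2.2 2.8 4.7
   vertex 5.0 1.9 5.0
   vertex 1.6 4.0 3.7
  endloop
 endfacet
 facet normal 0.032 -0.991 -0.133
  outer loop
   vertex 3.1 0.1 3.7
   vertex 0.0 0.2 2.2
   vertex 2.2 0.5 0.5
  endloop
 endfacet
 facet normal -0.404 -0.433 0.806
  outer loop
   vertex 3.1 0.1 3.7
   vertex 2.2 2.8 4.7
   vertex 0.0 0.2 2.2
  endloop
 endfacet
 facet normal -0.225 -0.403 0.887
  outer loop
   vertex 3.1 0.1 3.7
   vertex 5.0 1.9 5.0
   vertex 2.2 2.8 4.7
  endloop
 endfacet
 facet normal 0.688 0.709 -0.156
  outer loop
   vertex 4.4 1.8 1.9
   vertex 2.0 3.8 0.4
   vertex 5.0 1.9 5.0
  endloop
 endfacet
 facet normal 0.534 0.007 -0.845
  outer loop
   vertex 4.4 1.8 1.9
   vertex 2.2 0.5 0.5
   vertex 2.0 3.8 0.4
  endloop
 endfacet
 facet normal 0.724 -0.679 -0.118
  outer loop
   vertex 4.4 1.8 1.9
   vertex 5.0 1.9 5.0
   vertex 3.1 0.1 3.7
  endloop
 endfacet
 facet normal 0.610 -0.747 -0.265
  outer loop
   vertex 4.4 1.8 1.9
   vertex 3.1 0.1 3.7
   vertex 2.2 0.5 0.5
  endloop
 endfacet
 facet normal -0.526 -0.315 0.790
  outer loop
   vertex 1.0 3.3 4.1
   vertex 0.0 0.2 2.2
   vertex 2.2 2.8 4.7
  endloop
 endfacet
 facet normal -0.154 0.586 0.796
  outer loop
   vertex 1.0 3.3 4.1
   vertex 2.2 2.8 4.7
   vertex 1.6 4.0 3.7
  endloop
 endfacet
 facet normal -0.895 0.404 -0.187
  outer loop
   vertex 1.0 3.3 4.1
   vertex 2.0 3.8 0.4
   vertex 0.0 0.2 2.2
  endloop
 endfacet
 facet normal -0.789 0.601 -0.132
  outer loop
   vertex 1.0 3.3 4.1
   vertex 1.6 4.0 3.7
   vertex 2.0 3.8 0.4
  endloop
 endfacet
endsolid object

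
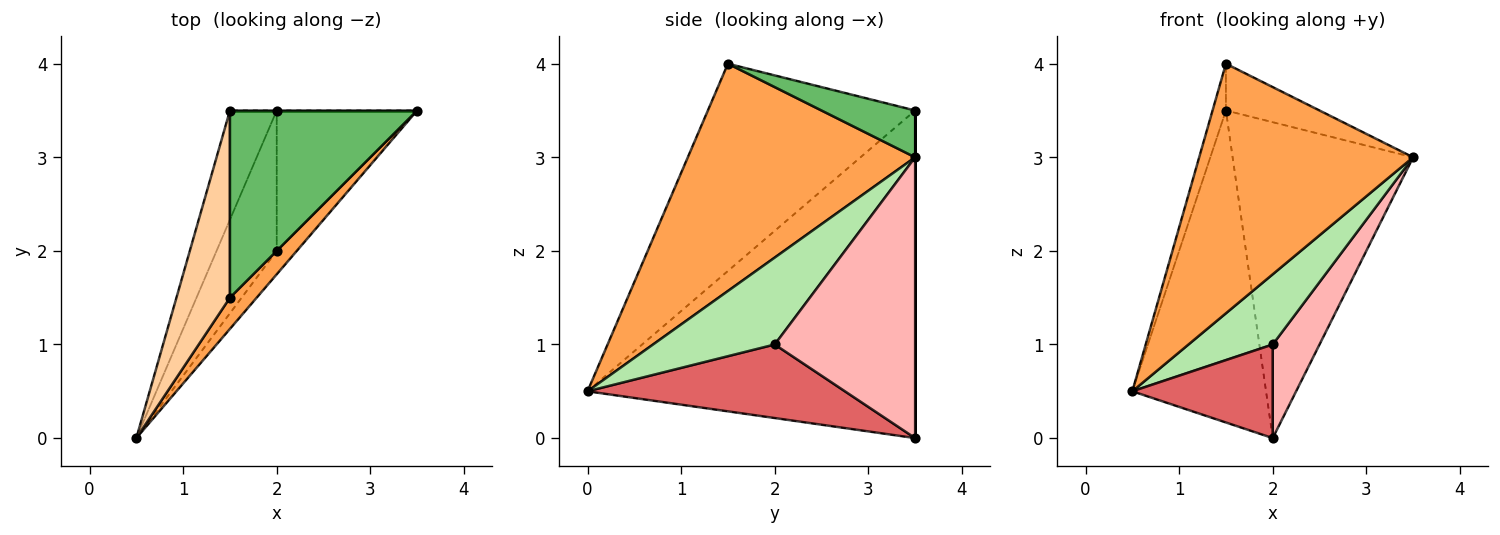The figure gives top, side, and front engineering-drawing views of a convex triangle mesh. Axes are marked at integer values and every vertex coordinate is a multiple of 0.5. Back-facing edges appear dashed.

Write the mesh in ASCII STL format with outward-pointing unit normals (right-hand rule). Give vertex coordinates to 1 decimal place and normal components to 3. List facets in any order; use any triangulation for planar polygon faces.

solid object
 facet normal -0.918 0.375 -0.131
  outer loop
   vertex 2.0 3.5 0.0
   vertex 0.5 0.0 0.5
   vertex 1.5 3.5 3.5
  endloop
 endfacet
 facet normal 0.000 1.000 0.000
  outer loop
   vertex 2.0 3.5 0.0
   vertex 1.5 3.5 3.5
   vertex 3.5 3.5 3.0
  endloop
 endfacet
 facet normal 0.726 -0.683 0.085
  outer loop
   vertex 1.5 1.5 4.0
   vertex 0.5 0.0 0.5
   vertex 3.5 3.5 3.0
  endloop
 endfacet
 facet normal -0.966 0.062 0.249
  outer loop
   vertex 1.5 1.5 4.0
   vertex 1.5 3.5 3.5
   vertex 0.5 0.0 0.5
  endloop
 endfacet
 facet normal 0.236 0.236 0.943
  outer loop
   vertex 1.5 1.5 4.0
   vertex 3.5 3.5 3.0
   vertex 1.5 3.5 3.5
  endloop
 endfacet
 facet normal 0.808 -0.559 -0.186
  outer loop
   vertex 2.0 2.0 1.0
   vertex 3.5 3.5 3.0
   vertex 0.5 0.0 0.5
  endloop
 endfacet
 facet normal 0.713 -0.389 -0.583
  outer loop
   vertex 2.0 2.0 1.0
   vertex 0.5 0.0 0.5
   vertex 2.0 3.5 0.0
  endloop
 endfacet
 facet normal 0.857 -0.286 -0.429
  outer loop
   vertex 2.0 2.0 1.0
   vertex 2.0 3.5 0.0
   vertex 3.5 3.5 3.0
  endloop
 endfacet
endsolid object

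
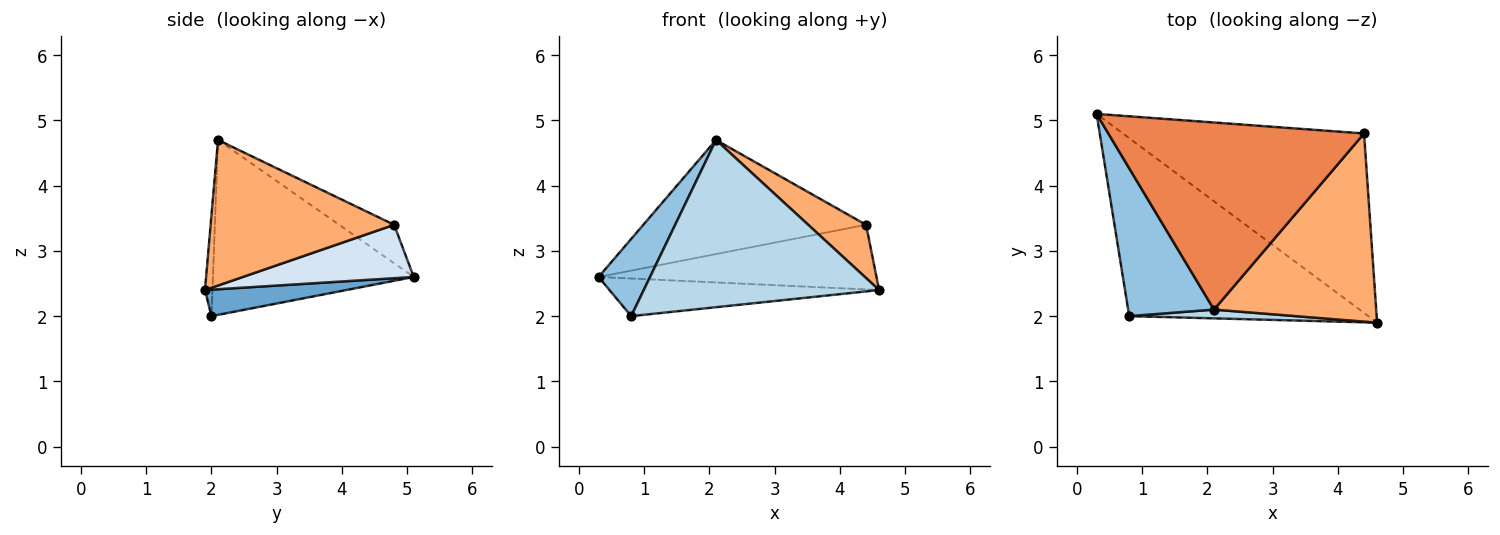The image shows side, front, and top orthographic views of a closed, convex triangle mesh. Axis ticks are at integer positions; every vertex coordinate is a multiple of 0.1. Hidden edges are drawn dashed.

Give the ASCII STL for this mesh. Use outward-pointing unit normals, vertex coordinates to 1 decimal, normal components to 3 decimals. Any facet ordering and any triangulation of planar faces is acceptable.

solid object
 facet normal 0.108 0.206 -0.973
  outer loop
   vertex 0.8 2.0 2.0
   vertex 0.3 5.1 2.6
   vertex 4.6 1.9 2.4
  endloop
 endfacet
 facet normal -0.875 -0.224 0.429
  outer loop
   vertex 2.1 2.1 4.7
   vertex 0.3 5.1 2.6
   vertex 0.8 2.0 2.0
  endloop
 endfacet
 facet normal -0.032 -0.998 0.052
  outer loop
   vertex 2.1 2.1 4.7
   vertex 0.8 2.0 2.0
   vertex 4.6 1.9 2.4
  endloop
 endfacet
 facet normal 0.204 0.332 -0.921
  outer loop
   vertex 4.4 4.8 3.4
   vertex 4.6 1.9 2.4
   vertex 0.3 5.1 2.6
  endloop
 endfacet
 facet normal -0.127 0.516 0.847
  outer loop
   vertex 4.4 4.8 3.4
   vertex 0.3 5.1 2.6
   vertex 2.1 2.1 4.7
  endloop
 endfacet
 facet normal 0.654 -0.206 0.728
  outer loop
   vertex 4.4 4.8 3.4
   vertex 2.1 2.1 4.7
   vertex 4.6 1.9 2.4
  endloop
 endfacet
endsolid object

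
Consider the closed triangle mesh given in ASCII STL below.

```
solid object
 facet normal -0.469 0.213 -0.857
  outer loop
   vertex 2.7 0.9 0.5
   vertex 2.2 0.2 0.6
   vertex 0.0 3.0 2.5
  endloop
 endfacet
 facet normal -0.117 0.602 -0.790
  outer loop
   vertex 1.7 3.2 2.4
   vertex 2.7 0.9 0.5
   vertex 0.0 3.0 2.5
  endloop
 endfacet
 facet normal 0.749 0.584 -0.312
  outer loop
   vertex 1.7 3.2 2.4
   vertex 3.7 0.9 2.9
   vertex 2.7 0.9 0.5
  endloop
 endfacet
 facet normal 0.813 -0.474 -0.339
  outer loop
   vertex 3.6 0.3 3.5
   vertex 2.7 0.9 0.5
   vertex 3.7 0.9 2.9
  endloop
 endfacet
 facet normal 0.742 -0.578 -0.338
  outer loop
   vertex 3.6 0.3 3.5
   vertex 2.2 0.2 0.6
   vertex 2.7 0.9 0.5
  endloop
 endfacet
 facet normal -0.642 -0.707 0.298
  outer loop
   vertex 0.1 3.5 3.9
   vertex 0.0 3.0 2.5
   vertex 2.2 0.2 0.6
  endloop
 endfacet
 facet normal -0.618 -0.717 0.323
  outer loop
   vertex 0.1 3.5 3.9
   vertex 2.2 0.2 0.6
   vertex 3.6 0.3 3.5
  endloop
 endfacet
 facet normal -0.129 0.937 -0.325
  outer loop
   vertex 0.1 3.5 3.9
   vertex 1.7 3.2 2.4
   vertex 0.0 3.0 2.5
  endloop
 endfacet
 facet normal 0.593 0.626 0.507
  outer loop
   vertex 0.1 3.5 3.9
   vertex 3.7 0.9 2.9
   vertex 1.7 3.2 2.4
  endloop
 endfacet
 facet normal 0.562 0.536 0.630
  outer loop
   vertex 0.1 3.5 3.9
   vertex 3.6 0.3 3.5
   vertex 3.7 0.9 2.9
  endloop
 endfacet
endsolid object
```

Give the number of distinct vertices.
7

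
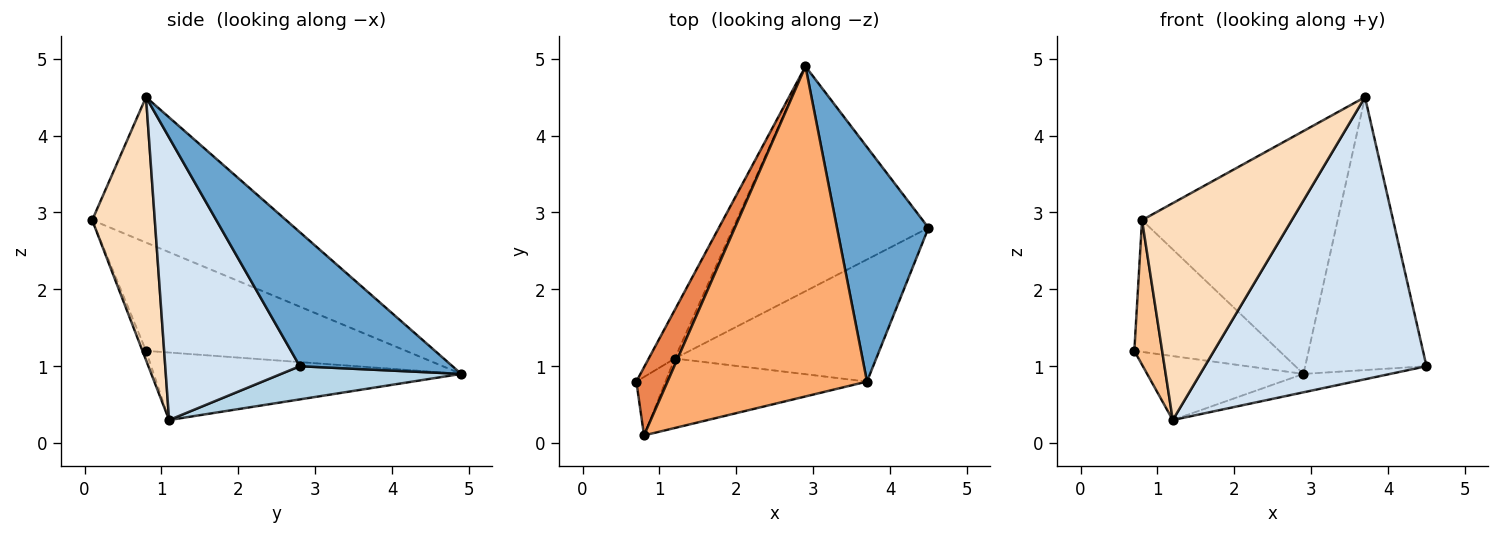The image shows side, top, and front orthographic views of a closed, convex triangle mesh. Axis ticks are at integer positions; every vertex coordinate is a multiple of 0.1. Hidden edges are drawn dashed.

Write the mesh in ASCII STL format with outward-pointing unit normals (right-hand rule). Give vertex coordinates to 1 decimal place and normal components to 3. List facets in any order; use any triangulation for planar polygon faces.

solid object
 facet normal 0.691 0.549 0.471
  outer loop
   vertex 3.7 0.8 4.5
   vertex 4.5 2.8 1.0
   vertex 2.9 4.9 0.9
  endloop
 endfacet
 facet normal -0.843 0.428 -0.325
  outer loop
   vertex 1.2 1.1 0.3
   vertex 0.7 0.8 1.2
   vertex 2.9 4.9 0.9
  endloop
 endfacet
 facet normal 0.167 0.080 -0.983
  outer loop
   vertex 1.2 1.1 0.3
   vertex 2.9 4.9 0.9
   vertex 4.5 2.8 1.0
  endloop
 endfacet
 facet normal 0.487 -0.802 -0.347
  outer loop
   vertex 1.2 1.1 0.3
   vertex 4.5 2.8 1.0
   vertex 3.7 0.8 4.5
  endloop
 endfacet
 facet normal -0.847 0.472 0.244
  outer loop
   vertex 0.8 0.1 2.9
   vertex 2.9 4.9 0.9
   vertex 0.7 0.8 1.2
  endloop
 endfacet
 facet normal -0.507 0.511 0.695
  outer loop
   vertex 0.8 0.1 2.9
   vertex 3.7 0.8 4.5
   vertex 2.9 4.9 0.9
  endloop
 endfacet
 facet normal -0.118 -0.921 -0.372
  outer loop
   vertex 0.8 0.1 2.9
   vertex 0.7 0.8 1.2
   vertex 1.2 1.1 0.3
  endloop
 endfacet
 facet normal 0.370 -0.885 -0.283
  outer loop
   vertex 0.8 0.1 2.9
   vertex 1.2 1.1 0.3
   vertex 3.7 0.8 4.5
  endloop
 endfacet
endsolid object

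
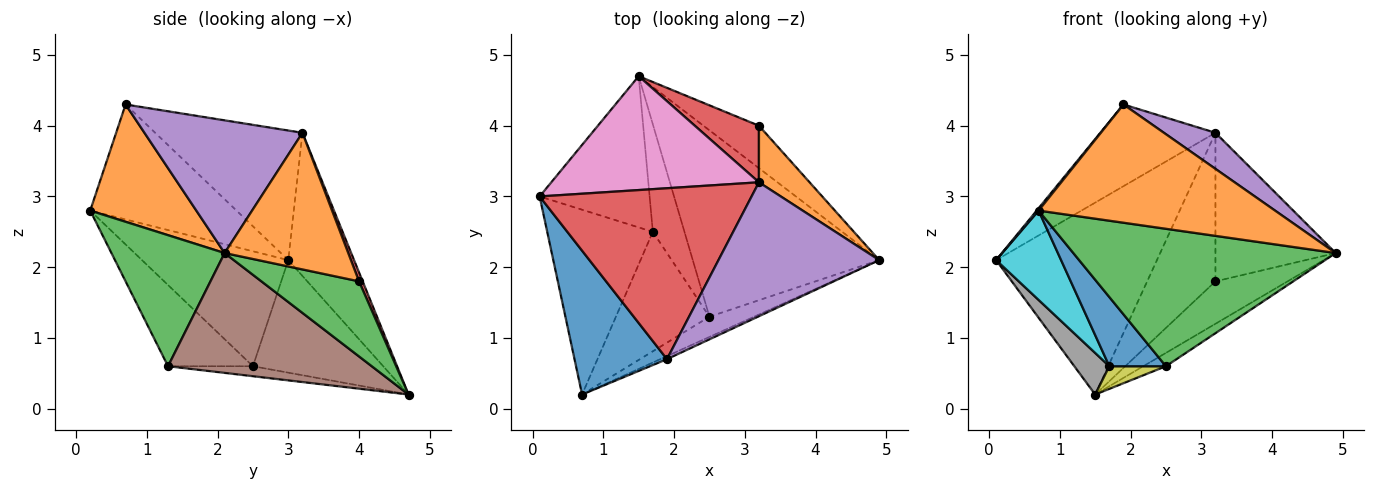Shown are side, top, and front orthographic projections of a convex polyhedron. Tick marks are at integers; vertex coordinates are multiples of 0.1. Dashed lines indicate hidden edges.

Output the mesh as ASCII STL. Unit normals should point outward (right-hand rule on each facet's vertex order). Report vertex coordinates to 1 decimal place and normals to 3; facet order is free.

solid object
 facet normal -0.779 -0.010 0.627
  outer loop
   vertex 1.9 0.7 4.3
   vertex 0.1 3.0 2.1
   vertex 0.7 0.2 2.8
  endloop
 endfacet
 facet normal 0.409 -0.912 -0.023
  outer loop
   vertex 1.9 0.7 4.3
   vertex 0.7 0.2 2.8
   vertex 4.9 2.1 2.2
  endloop
 endfacet
 facet normal 0.393 -0.910 -0.134
  outer loop
   vertex 2.5 1.3 0.6
   vertex 4.9 2.1 2.2
   vertex 0.7 0.2 2.8
  endloop
 endfacet
 facet normal -0.483 0.378 0.790
  outer loop
   vertex 3.2 3.2 3.9
   vertex 0.1 3.0 2.1
   vertex 1.9 0.7 4.3
  endloop
 endfacet
 facet normal 0.623 -0.203 0.755
  outer loop
   vertex 3.2 3.2 3.9
   vertex 1.9 0.7 4.3
   vertex 4.9 2.1 2.2
  endloop
 endfacet
 facet normal 0.540 0.060 -0.840
  outer loop
   vertex 1.5 4.7 0.2
   vertex 4.9 2.1 2.2
   vertex 2.5 1.3 0.6
  endloop
 endfacet
 facet normal -0.332 0.811 0.481
  outer loop
   vertex 1.5 4.7 0.2
   vertex 0.1 3.0 2.1
   vertex 3.2 3.2 3.9
  endloop
 endfacet
 facet normal -0.702 -0.189 -0.686
  outer loop
   vertex 1.7 2.5 0.6
   vertex 0.1 3.0 2.1
   vertex 1.5 4.7 0.2
  endloop
 endfacet
 facet normal -0.295 -0.197 -0.935
  outer loop
   vertex 1.7 2.5 0.6
   vertex 1.5 4.7 0.2
   vertex 2.5 1.3 0.6
  endloop
 endfacet
 facet normal -0.700 -0.311 -0.643
  outer loop
   vertex 1.7 2.5 0.6
   vertex 0.7 0.2 2.8
   vertex 0.1 3.0 2.1
  endloop
 endfacet
 facet normal -0.601 -0.401 -0.692
  outer loop
   vertex 1.7 2.5 0.6
   vertex 2.5 1.3 0.6
   vertex 0.7 0.2 2.8
  endloop
 endfacet
 facet normal 0.693 0.674 0.257
  outer loop
   vertex 3.2 4.0 1.8
   vertex 3.2 3.2 3.9
   vertex 4.9 2.1 2.2
  endloop
 endfacet
 facet normal 0.691 0.511 -0.511
  outer loop
   vertex 3.2 4.0 1.8
   vertex 4.9 2.1 2.2
   vertex 1.5 4.7 0.2
  endloop
 endfacet
 facet normal 0.050 0.933 0.356
  outer loop
   vertex 3.2 4.0 1.8
   vertex 1.5 4.7 0.2
   vertex 3.2 3.2 3.9
  endloop
 endfacet
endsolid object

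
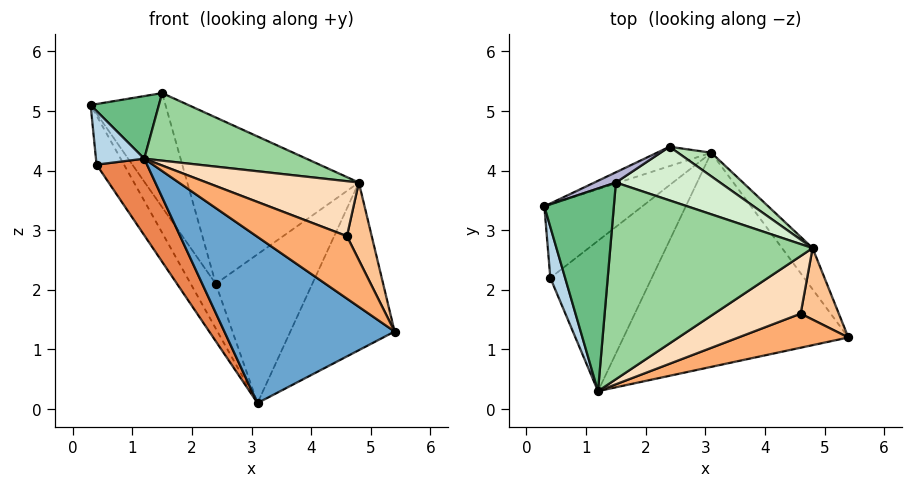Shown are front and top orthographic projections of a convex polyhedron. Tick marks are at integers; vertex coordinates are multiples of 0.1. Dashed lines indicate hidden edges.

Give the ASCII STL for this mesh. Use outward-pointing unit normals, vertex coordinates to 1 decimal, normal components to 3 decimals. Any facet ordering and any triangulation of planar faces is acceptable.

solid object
 facet normal -0.383 -0.566 -0.730
  outer loop
   vertex 3.1 4.3 0.1
   vertex 5.4 1.2 1.3
   vertex 1.2 0.3 4.2
  endloop
 endfacet
 facet normal 0.820 0.556 -0.137
  outer loop
   vertex 4.8 2.7 3.8
   vertex 5.4 1.2 1.3
   vertex 3.1 4.3 0.1
  endloop
 endfacet
 facet normal -0.875 -0.351 0.334
  outer loop
   vertex 0.4 2.2 4.1
   vertex 1.2 0.3 4.2
   vertex 0.3 3.4 5.1
  endloop
 endfacet
 facet normal -0.857 0.286 -0.429
  outer loop
   vertex 0.4 2.2 4.1
   vertex 0.3 3.4 5.1
   vertex 3.1 4.3 0.1
  endloop
 endfacet
 facet normal -0.695 -0.326 -0.641
  outer loop
   vertex 0.4 2.2 4.1
   vertex 3.1 4.3 0.1
   vertex 1.2 0.3 4.2
  endloop
 endfacet
 facet normal 0.460 -0.779 0.425
  outer loop
   vertex 4.6 1.6 2.9
   vertex 1.2 0.3 4.2
   vertex 5.4 1.2 1.3
  endloop
 endfacet
 facet normal 0.703 -0.522 0.482
  outer loop
   vertex 4.6 1.6 2.9
   vertex 5.4 1.2 1.3
   vertex 4.8 2.7 3.8
  endloop
 endfacet
 facet normal 0.476 -0.607 0.636
  outer loop
   vertex 4.6 1.6 2.9
   vertex 4.8 2.7 3.8
   vertex 1.2 0.3 4.2
  endloop
 endfacet
 facet normal -0.061 -0.295 0.954
  outer loop
   vertex 1.5 3.8 5.3
   vertex 0.3 3.4 5.1
   vertex 1.2 0.3 4.2
  endloop
 endfacet
 facet normal 0.306 -0.309 0.900
  outer loop
   vertex 1.5 3.8 5.3
   vertex 1.2 0.3 4.2
   vertex 4.8 2.7 3.8
  endloop
 endfacet
 facet normal 0.507 0.851 0.135
  outer loop
   vertex 2.4 4.4 2.1
   vertex 4.8 2.7 3.8
   vertex 3.1 4.3 0.1
  endloop
 endfacet
 facet normal 0.415 0.866 0.279
  outer loop
   vertex 2.4 4.4 2.1
   vertex 1.5 3.8 5.3
   vertex 4.8 2.7 3.8
  endloop
 endfacet
 facet normal -0.709 0.647 -0.280
  outer loop
   vertex 2.4 4.4 2.1
   vertex 3.1 4.3 0.1
   vertex 0.3 3.4 5.1
  endloop
 endfacet
 facet normal -0.328 0.941 0.084
  outer loop
   vertex 2.4 4.4 2.1
   vertex 0.3 3.4 5.1
   vertex 1.5 3.8 5.3
  endloop
 endfacet
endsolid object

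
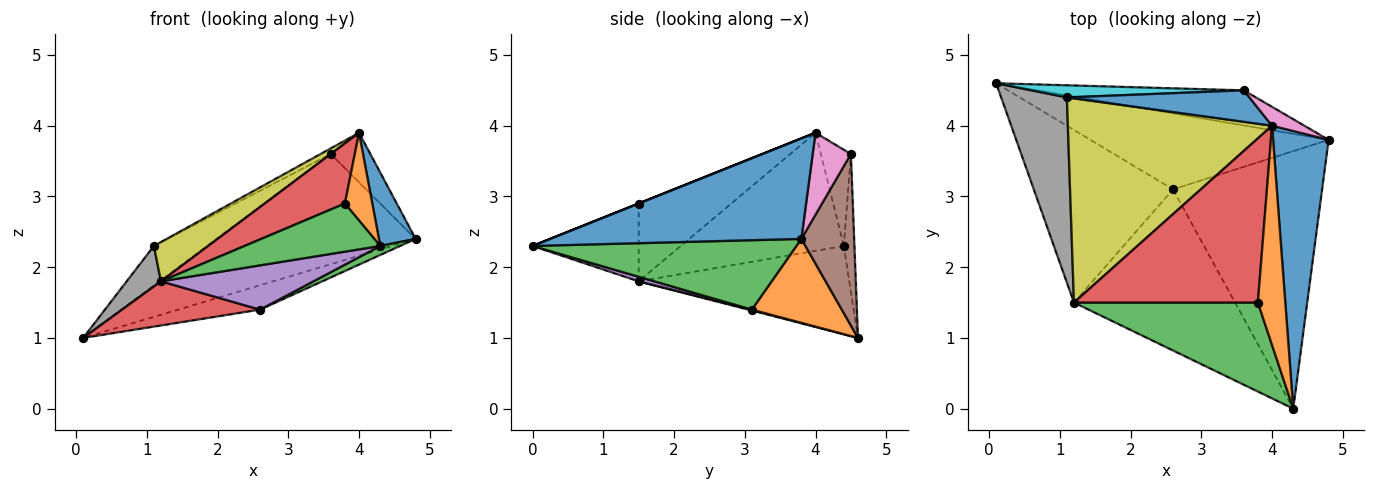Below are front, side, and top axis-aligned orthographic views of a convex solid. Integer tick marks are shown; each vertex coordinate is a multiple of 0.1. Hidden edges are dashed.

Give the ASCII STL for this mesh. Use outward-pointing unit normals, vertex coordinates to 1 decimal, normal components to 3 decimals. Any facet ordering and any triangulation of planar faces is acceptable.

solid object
 facet normal 0.868 -0.127 0.480
  outer loop
   vertex 4.0 4.0 3.9
   vertex 4.3 0.0 2.3
   vertex 4.8 3.8 2.4
  endloop
 endfacet
 facet normal 0.318 0.290 -0.903
  outer loop
   vertex 2.6 3.1 1.4
   vertex 0.1 4.6 1.0
   vertex 4.8 3.8 2.4
  endloop
 endfacet
 facet normal 0.422 -0.032 -0.906
  outer loop
   vertex 2.6 3.1 1.4
   vertex 4.8 3.8 2.4
   vertex 4.3 0.0 2.3
  endloop
 endfacet
 facet normal 0.006 -0.248 -0.969
  outer loop
   vertex 2.6 3.1 1.4
   vertex 1.2 1.5 1.8
   vertex 0.1 4.6 1.0
  endloop
 endfacet
 facet normal 0.027 -0.265 -0.964
  outer loop
   vertex 2.6 3.1 1.4
   vertex 4.3 0.0 2.3
   vertex 1.2 1.5 1.8
  endloop
 endfacet
 facet normal 0.245 0.924 -0.294
  outer loop
   vertex 3.6 4.5 3.6
   vertex 4.8 3.8 2.4
   vertex 0.1 4.6 1.0
  endloop
 endfacet
 facet normal 0.669 0.694 0.264
  outer loop
   vertex 3.6 4.5 3.6
   vertex 4.0 4.0 3.9
   vertex 4.8 3.8 2.4
  endloop
 endfacet
 facet normal -0.795 -0.129 0.592
  outer loop
   vertex 1.1 4.4 2.3
   vertex 0.1 4.6 1.0
   vertex 1.2 1.5 1.8
  endloop
 endfacet
 facet normal -0.494 -0.164 0.854
  outer loop
   vertex 1.1 4.4 2.3
   vertex 1.2 1.5 1.8
   vertex 4.0 4.0 3.9
  endloop
 endfacet
 facet normal -0.188 0.939 0.289
  outer loop
   vertex 1.1 4.4 2.3
   vertex 3.6 4.5 3.6
   vertex 0.1 4.6 1.0
  endloop
 endfacet
 facet normal -0.461 0.156 0.874
  outer loop
   vertex 1.1 4.4 2.3
   vertex 4.0 4.0 3.9
   vertex 3.6 4.5 3.6
  endloop
 endfacet
 facet normal 0.000 -0.371 0.928
  outer loop
   vertex 3.8 1.5 2.9
   vertex 4.3 0.0 2.3
   vertex 4.0 4.0 3.9
  endloop
 endfacet
 facet normal -0.349 -0.446 0.824
  outer loop
   vertex 3.8 1.5 2.9
   vertex 1.2 1.5 1.8
   vertex 4.3 0.0 2.3
  endloop
 endfacet
 facet normal -0.369 -0.320 0.873
  outer loop
   vertex 3.8 1.5 2.9
   vertex 4.0 4.0 3.9
   vertex 1.2 1.5 1.8
  endloop
 endfacet
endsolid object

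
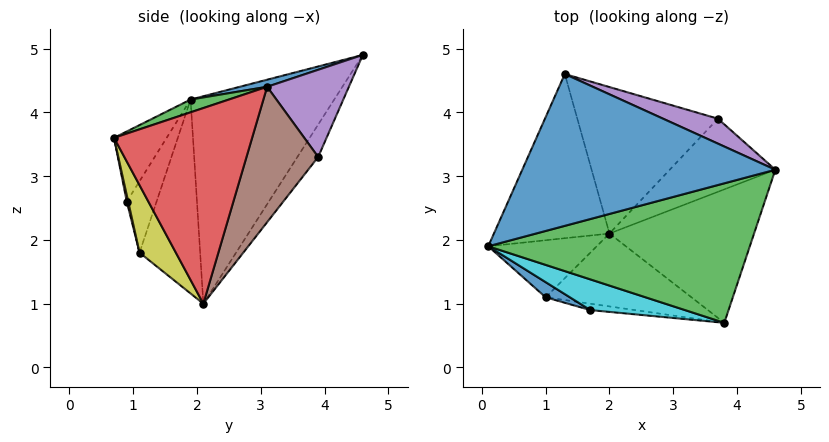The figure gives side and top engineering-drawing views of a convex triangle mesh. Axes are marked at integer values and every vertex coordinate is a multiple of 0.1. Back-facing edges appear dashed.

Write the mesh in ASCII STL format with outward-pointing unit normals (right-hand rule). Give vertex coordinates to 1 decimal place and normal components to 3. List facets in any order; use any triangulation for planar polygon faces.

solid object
 facet normal 0.027 -0.262 0.965
  outer loop
   vertex 1.3 4.6 4.9
   vertex 0.1 1.9 4.2
   vertex 4.6 3.1 4.4
  endloop
 endfacet
 facet normal -0.777 0.457 -0.433
  outer loop
   vertex 2.0 2.1 1.0
   vertex 0.1 1.9 4.2
   vertex 1.3 4.6 4.9
  endloop
 endfacet
 facet normal 0.046 -0.330 0.943
  outer loop
   vertex 3.8 0.7 3.6
   vertex 4.6 3.1 4.4
   vertex 0.1 1.9 4.2
  endloop
 endfacet
 facet normal 0.802 -0.070 -0.593
  outer loop
   vertex 3.8 0.7 3.6
   vertex 2.0 2.1 1.0
   vertex 4.6 3.1 4.4
  endloop
 endfacet
 facet normal 0.432 0.860 0.272
  outer loop
   vertex 3.7 3.9 3.3
   vertex 1.3 4.6 4.9
   vertex 4.6 3.1 4.4
  endloop
 endfacet
 facet normal 0.788 0.041 -0.615
  outer loop
   vertex 3.7 3.9 3.3
   vertex 4.6 3.1 4.4
   vertex 2.0 2.1 1.0
  endloop
 endfacet
 facet normal -0.127 0.825 -0.551
  outer loop
   vertex 3.7 3.9 3.3
   vertex 2.0 2.1 1.0
   vertex 1.3 4.6 4.9
  endloop
 endfacet
 facet normal -0.786 0.434 -0.440
  outer loop
   vertex 1.0 1.1 1.8
   vertex 0.1 1.9 4.2
   vertex 2.0 2.1 1.0
  endloop
 endfacet
 facet normal 0.276 -0.753 -0.597
  outer loop
   vertex 1.0 1.1 1.8
   vertex 2.0 2.1 1.0
   vertex 3.8 0.7 3.6
  endloop
 endfacet
 facet normal -0.243 -0.913 0.328
  outer loop
   vertex 1.7 0.9 2.6
   vertex 3.8 0.7 3.6
   vertex 0.1 1.9 4.2
  endloop
 endfacet
 facet normal -0.419 -0.897 0.142
  outer loop
   vertex 1.7 0.9 2.6
   vertex 0.1 1.9 4.2
   vertex 1.0 1.1 1.8
  endloop
 endfacet
 facet normal 0.039 -0.961 -0.275
  outer loop
   vertex 1.7 0.9 2.6
   vertex 1.0 1.1 1.8
   vertex 3.8 0.7 3.6
  endloop
 endfacet
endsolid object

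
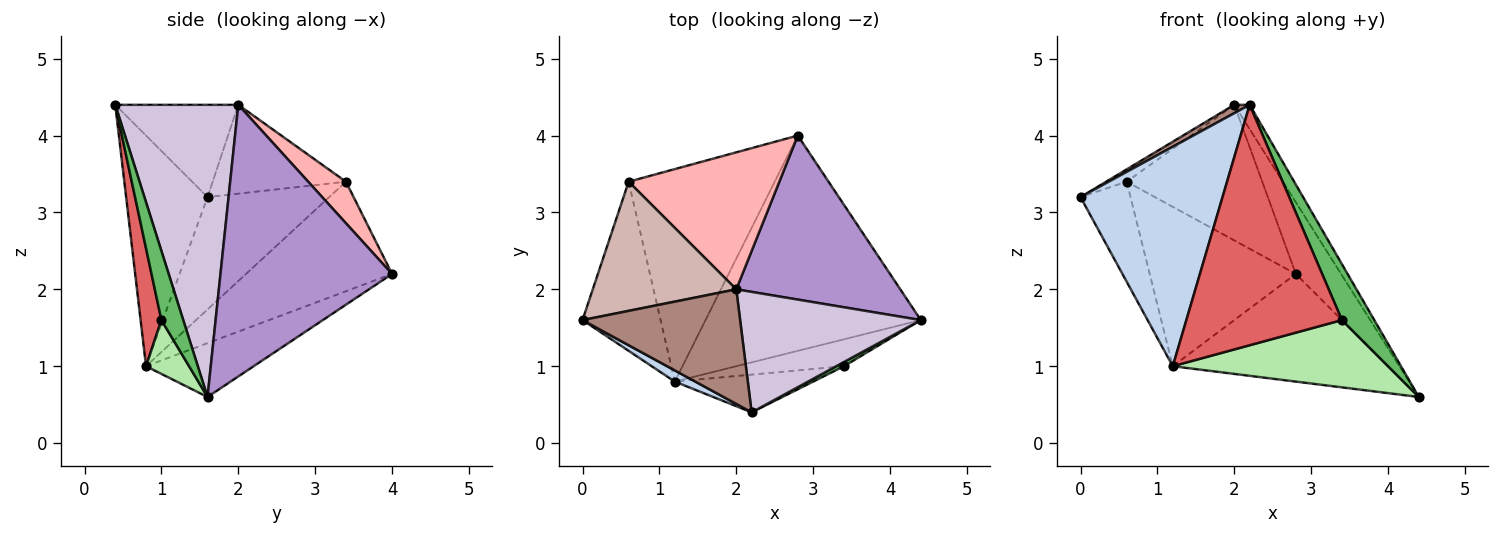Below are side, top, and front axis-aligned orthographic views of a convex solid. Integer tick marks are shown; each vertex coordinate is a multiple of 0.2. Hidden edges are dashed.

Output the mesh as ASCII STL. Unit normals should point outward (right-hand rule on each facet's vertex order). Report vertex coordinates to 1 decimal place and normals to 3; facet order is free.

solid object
 facet normal -0.218 0.436 -0.873
  outer loop
   vertex 1.2 0.8 1.0
   vertex 2.8 4.0 2.2
   vertex 4.4 1.6 0.6
  endloop
 endfacet
 facet normal -0.497 -0.867 0.044
  outer loop
   vertex 1.2 0.8 1.0
   vertex 2.2 0.4 4.4
   vertex 0.0 1.6 3.2
  endloop
 endfacet
 facet normal -0.778 0.319 -0.541
  outer loop
   vertex 0.6 3.4 3.4
   vertex 1.2 0.8 1.0
   vertex 0.0 1.6 3.2
  endloop
 endfacet
 facet normal -0.514 0.514 -0.686
  outer loop
   vertex 0.6 3.4 3.4
   vertex 2.8 4.0 2.2
   vertex 1.2 0.8 1.0
  endloop
 endfacet
 facet normal 0.558 -0.827 0.062
  outer loop
   vertex 3.4 1.0 1.6
   vertex 4.4 1.6 0.6
   vertex 2.2 0.4 4.4
  endloop
 endfacet
 facet normal 0.183 -0.913 -0.365
  outer loop
   vertex 3.4 1.0 1.6
   vertex 1.2 0.8 1.0
   vertex 4.4 1.6 0.6
  endloop
 endfacet
 facet normal 0.131 -0.979 -0.154
  outer loop
   vertex 3.4 1.0 1.6
   vertex 2.2 0.4 4.4
   vertex 1.2 0.8 1.0
  endloop
 endfacet
 facet normal 0.192 0.690 0.697
  outer loop
   vertex 2.0 2.0 4.4
   vertex 2.8 4.0 2.2
   vertex 0.6 3.4 3.4
  endloop
 endfacet
 facet normal 0.835 0.221 0.504
  outer loop
   vertex 2.0 2.0 4.4
   vertex 4.4 1.6 0.6
   vertex 2.8 4.0 2.2
  endloop
 endfacet
 facet normal 0.846 0.106 0.523
  outer loop
   vertex 2.0 2.0 4.4
   vertex 2.2 0.4 4.4
   vertex 4.4 1.6 0.6
  endloop
 endfacet
 facet normal -0.504 -0.063 0.861
  outer loop
   vertex 2.0 2.0 4.4
   vertex 0.0 1.6 3.2
   vertex 2.2 0.4 4.4
  endloop
 endfacet
 facet normal -0.525 0.081 0.847
  outer loop
   vertex 2.0 2.0 4.4
   vertex 0.6 3.4 3.4
   vertex 0.0 1.6 3.2
  endloop
 endfacet
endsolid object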